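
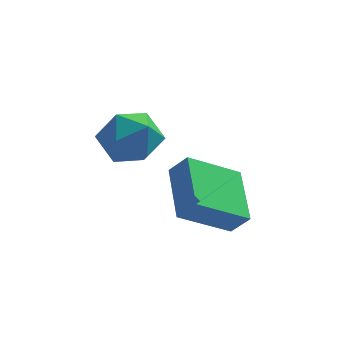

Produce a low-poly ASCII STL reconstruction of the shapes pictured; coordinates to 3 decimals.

solid 
facet normal -0.814 0.228 0.534
outer loop
vertex -0.029 -1.966 2.588
vertex 0.607 -1.809 3.49
vertex 0.395 -0.958 2.803
endloop
endfacet
facet normal -0.899 0.410 -0.151
outer loop
vertex -0.029 -1.966 2.588
vertex 0.395 -0.958 2.803
vertex 0.391 -1.35 1.759
endloop
endfacet
facet normal -0.818 -0.178 -0.547
outer loop
vertex -0.029 -1.966 2.588
vertex 0.391 -1.35 1.759
vertex 0.601 -2.444 1.801
endloop
endfacet
facet normal -0.682 -0.723 -0.107
outer loop
vertex -0.029 -1.966 2.588
vertex 0.601 -2.444 1.801
vertex 0.734 -2.728 2.871
endloop
endfacet
facet normal -0.680 -0.472 0.561
outer loop
vertex -0.029 -1.966 2.588
vertex 0.734 -2.728 2.871
vertex 0.607 -1.809 3.49
endloop
endfacet
facet normal -0.380 0.867 -0.324
outer loop
vertex 0.391 -1.35 1.759
vertex 0.395 -0.958 2.803
vertex 1.286 -0.812 2.149
endloop
endfacet
facet normal -0.241 0.573 0.784
outer loop
vertex 0.395 -0.958 2.803
vertex 0.607 -1.809 3.49
vertex 1.419 -1.096 3.219
endloop
endfacet
facet normal -0.024 -0.561 0.828
outer loop
vertex 0.607 -1.809 3.49
vertex 0.734 -2.728 2.871
vertex 1.629 -2.19 3.261
endloop
endfacet
facet normal -0.027 -0.967 -0.253
outer loop
vertex 0.734 -2.728 2.871
vertex 0.601 -2.444 1.801
vertex 1.625 -2.582 2.217
endloop
endfacet
facet normal -0.248 -0.085 -0.965
outer loop
vertex 0.601 -2.444 1.801
vertex 0.391 -1.35 1.759
vertex 1.413 -1.731 1.53
endloop
endfacet
facet normal 0.682 0.723 0.107
outer loop
vertex 2.049 -1.574 2.432
vertex 1.286 -0.812 2.149
vertex 1.419 -1.096 3.219
endloop
endfacet
facet normal 0.818 0.178 0.547
outer loop
vertex 2.049 -1.574 2.432
vertex 1.419 -1.096 3.219
vertex 1.629 -2.19 3.261
endloop
endfacet
facet normal 0.899 -0.410 0.151
outer loop
vertex 2.049 -1.574 2.432
vertex 1.629 -2.19 3.261
vertex 1.625 -2.582 2.217
endloop
endfacet
facet normal 0.814 -0.228 -0.534
outer loop
vertex 2.049 -1.574 2.432
vertex 1.625 -2.582 2.217
vertex 1.413 -1.731 1.53
endloop
endfacet
facet normal 0.680 0.472 -0.561
outer loop
vertex 2.049 -1.574 2.432
vertex 1.413 -1.731 1.53
vertex 1.286 -0.812 2.149
endloop
endfacet
facet normal 0.027 0.967 0.253
outer loop
vertex 1.419 -1.096 3.219
vertex 1.286 -0.812 2.149
vertex 0.395 -0.958 2.803
endloop
endfacet
facet normal 0.248 0.085 0.965
outer loop
vertex 1.629 -2.19 3.261
vertex 1.419 -1.096 3.219
vertex 0.607 -1.809 3.49
endloop
endfacet
facet normal 0.380 -0.867 0.324
outer loop
vertex 1.625 -2.582 2.217
vertex 1.629 -2.19 3.261
vertex 0.734 -2.728 2.871
endloop
endfacet
facet normal 0.241 -0.573 -0.784
outer loop
vertex 1.413 -1.731 1.53
vertex 1.625 -2.582 2.217
vertex 0.601 -2.444 1.801
endloop
endfacet
facet normal 0.024 0.561 -0.828
outer loop
vertex 1.286 -0.812 2.149
vertex 1.413 -1.731 1.53
vertex 0.391 -1.35 1.759
endloop
endfacet
facet normal -0.745 -0.420 0.518
outer loop
vertex 3.09 -2.525 0.18
vertex 2.602 -0.579 1.058
vertex 2.486 -2.349 -0.546
endloop
endfacet
facet normal 0.223 -0.888 -0.401
outer loop
vertex 4.058 -1.461 -1.638
vertex 3.09 -2.525 0.18
vertex 2.486 -2.349 -0.546
endloop
endfacet
facet normal -0.745 -0.421 0.518
outer loop
vertex 2.486 -2.349 -0.546
vertex 2.602 -0.579 1.058
vertex 1.998 -0.403 0.333
endloop
endfacet
facet normal -0.629 0.184 -0.756
outer loop
vertex 1.998 -0.403 0.333
vertex 4.058 -1.461 -1.638
vertex 2.486 -2.349 -0.546
endloop
endfacet
facet normal 0.629 -0.183 0.756
outer loop
vertex 3.09 -2.525 0.18
vertex 4.174 0.309 -0.034
vertex 2.602 -0.579 1.058
endloop
endfacet
facet normal 0.223 -0.888 -0.401
outer loop
vertex 4.662 -1.637 -0.913
vertex 3.09 -2.525 0.18
vertex 4.058 -1.461 -1.638
endloop
endfacet
facet normal 0.629 -0.184 0.755
outer loop
vertex 4.662 -1.637 -0.913
vertex 4.174 0.309 -0.034
vertex 3.09 -2.525 0.18
endloop
endfacet
facet normal -0.223 0.888 0.401
outer loop
vertex 2.602 -0.579 1.058
vertex 4.174 0.309 -0.034
vertex 1.998 -0.403 0.333
endloop
endfacet
facet normal -0.629 0.183 -0.756
outer loop
vertex 3.57 0.485 -0.76
vertex 4.058 -1.461 -1.638
vertex 1.998 -0.403 0.333
endloop
endfacet
facet normal -0.223 0.889 0.401
outer loop
vertex 1.998 -0.403 0.333
vertex 4.174 0.309 -0.034
vertex 3.57 0.485 -0.76
endloop
endfacet
facet normal 0.745 0.421 -0.518
outer loop
vertex 3.57 0.485 -0.76
vertex 4.662 -1.637 -0.913
vertex 4.058 -1.461 -1.638
endloop
endfacet
facet normal 0.745 0.421 -0.518
outer loop
vertex 4.174 0.309 -0.034
vertex 4.662 -1.637 -0.913
vertex 3.57 0.485 -0.76
endloop
endfacet

endsolid


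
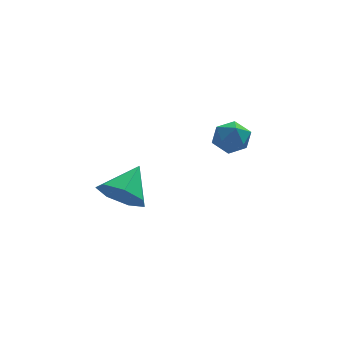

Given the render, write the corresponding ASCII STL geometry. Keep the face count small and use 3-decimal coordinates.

solid 
facet normal -0.497 -0.648 -0.577
outer loop
vertex -3.163 -4.065 1.881
vertex -3.89 -3.379 1.737
vertex -3.055 -3.535 1.192
endloop
endfacet
facet normal 0.992 -0.075 0.098
outer loop
vertex -3.163 -4.065 1.881
vertex -3.055 -3.535 1.192
vertex -3.11 -2.361 2.643
endloop
endfacet
facet normal -0.497 -0.648 -0.577
outer loop
vertex -3.055 -3.535 1.192
vertex -3.89 -3.379 1.737
vertex -3.576 -2.887 0.913
endloop
endfacet
facet normal 0.796 0.485 -0.362
outer loop
vertex -3.055 -3.535 1.192
vertex -3.576 -2.887 0.913
vertex -3.11 -2.361 2.643
endloop
endfacet
facet normal -0.497 -0.648 -0.577
outer loop
vertex -3.576 -2.887 0.913
vertex -3.89 -3.379 1.737
vertex -4.334 -2.61 1.255
endloop
endfacet
facet normal 0.188 0.924 -0.332
outer loop
vertex -3.576 -2.887 0.913
vertex -4.334 -2.61 1.255
vertex -3.11 -2.361 2.643
endloop
endfacet
facet normal -0.497 -0.648 -0.577
outer loop
vertex -4.334 -2.61 1.255
vertex -3.89 -3.379 1.737
vertex -4.758 -2.912 1.96
endloop
endfacet
facet normal -0.374 0.912 0.166
outer loop
vertex -4.334 -2.61 1.255
vertex -4.758 -2.912 1.96
vertex -3.11 -2.361 2.643
endloop
endfacet
facet normal -0.497 -0.649 -0.576
outer loop
vertex -4.758 -2.912 1.96
vertex -3.89 -3.379 1.737
vertex -4.529 -3.565 2.498
endloop
endfacet
facet normal -0.467 0.459 0.756
outer loop
vertex -4.758 -2.912 1.96
vertex -4.529 -3.565 2.498
vertex -3.11 -2.361 2.643
endloop
endfacet
facet normal -0.498 -0.648 -0.576
outer loop
vertex -4.529 -3.565 2.498
vertex -3.89 -3.379 1.737
vertex -3.819 -4.078 2.462
endloop
endfacet
facet normal -0.020 -0.097 0.995
outer loop
vertex -4.529 -3.565 2.498
vertex -3.819 -4.078 2.462
vertex -3.11 -2.361 2.643
endloop
endfacet
facet normal -0.498 -0.648 -0.576
outer loop
vertex -3.819 -4.078 2.462
vertex -3.89 -3.379 1.737
vertex -3.163 -4.065 1.881
endloop
endfacet
facet normal 0.629 -0.334 0.702
outer loop
vertex -3.819 -4.078 2.462
vertex -3.163 -4.065 1.881
vertex -3.11 -2.361 2.643
endloop
endfacet
facet normal -0.873 0.463 0.152
outer loop
vertex -0.074 0.389 2.086
vertex 0.108 0.468 2.893
vertex 0.33 1.063 2.357
endloop
endfacet
facet normal -0.633 0.584 -0.508
outer loop
vertex -0.074 0.389 2.086
vertex 0.33 1.063 2.357
vertex 0.562 0.697 1.648
endloop
endfacet
facet normal -0.551 -0.047 -0.833
outer loop
vertex -0.074 0.389 2.086
vertex 0.562 0.697 1.648
vertex 0.484 -0.125 1.746
endloop
endfacet
facet normal -0.741 -0.558 -0.372
outer loop
vertex -0.074 0.389 2.086
vertex 0.484 -0.125 1.746
vertex 0.204 -0.266 2.515
endloop
endfacet
facet normal -0.940 -0.245 0.236
outer loop
vertex -0.074 0.389 2.086
vertex 0.204 -0.266 2.515
vertex 0.108 0.468 2.893
endloop
endfacet
facet normal 0.010 0.890 -0.456
outer loop
vertex 0.562 0.697 1.648
vertex 0.33 1.063 2.357
vertex 1.136 0.966 2.185
endloop
endfacet
facet normal -0.381 0.693 0.612
outer loop
vertex 0.33 1.063 2.357
vertex 0.108 0.468 2.893
vertex 0.856 0.825 2.954
endloop
endfacet
facet normal -0.489 -0.449 0.748
outer loop
vertex 0.108 0.468 2.893
vertex 0.204 -0.266 2.515
vertex 0.778 0.003 3.052
endloop
endfacet
facet normal -0.166 -0.958 -0.236
outer loop
vertex 0.204 -0.266 2.515
vertex 0.484 -0.125 1.746
vertex 1.01 -0.363 2.343
endloop
endfacet
facet normal 0.142 -0.130 -0.981
outer loop
vertex 0.484 -0.125 1.746
vertex 0.562 0.697 1.648
vertex 1.232 0.232 1.807
endloop
endfacet
facet normal 0.741 0.558 0.372
outer loop
vertex 1.414 0.311 2.614
vertex 1.136 0.966 2.185
vertex 0.856 0.825 2.954
endloop
endfacet
facet normal 0.551 0.047 0.833
outer loop
vertex 1.414 0.311 2.614
vertex 0.856 0.825 2.954
vertex 0.778 0.003 3.052
endloop
endfacet
facet normal 0.633 -0.584 0.508
outer loop
vertex 1.414 0.311 2.614
vertex 0.778 0.003 3.052
vertex 1.01 -0.363 2.343
endloop
endfacet
facet normal 0.873 -0.463 -0.152
outer loop
vertex 1.414 0.311 2.614
vertex 1.01 -0.363 2.343
vertex 1.232 0.232 1.807
endloop
endfacet
facet normal 0.940 0.245 -0.236
outer loop
vertex 1.414 0.311 2.614
vertex 1.232 0.232 1.807
vertex 1.136 0.966 2.185
endloop
endfacet
facet normal 0.166 0.958 0.236
outer loop
vertex 0.856 0.825 2.954
vertex 1.136 0.966 2.185
vertex 0.33 1.063 2.357
endloop
endfacet
facet normal -0.142 0.130 0.981
outer loop
vertex 0.778 0.003 3.052
vertex 0.856 0.825 2.954
vertex 0.108 0.468 2.893
endloop
endfacet
facet normal -0.010 -0.890 0.456
outer loop
vertex 1.01 -0.363 2.343
vertex 0.778 0.003 3.052
vertex 0.204 -0.266 2.515
endloop
endfacet
facet normal 0.381 -0.693 -0.612
outer loop
vertex 1.232 0.232 1.807
vertex 1.01 -0.363 2.343
vertex 0.484 -0.125 1.746
endloop
endfacet
facet normal 0.489 0.449 -0.748
outer loop
vertex 1.136 0.966 2.185
vertex 1.232 0.232 1.807
vertex 0.562 0.697 1.648
endloop
endfacet

endsolid


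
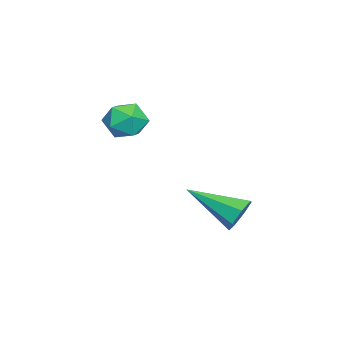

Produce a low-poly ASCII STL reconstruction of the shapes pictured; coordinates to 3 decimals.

solid 
facet normal 0.124 0.902 -0.413
outer loop
vertex 3.326 3.772 -0.354
vertex 2.773 3.626 -0.839
vertex 2.728 3.943 -0.161
endloop
endfacet
facet normal 0.320 0.053 0.946
outer loop
vertex 3.326 3.772 -0.354
vertex 2.728 3.943 -0.161
vertex 2.507 1.714 0.039
endloop
endfacet
facet normal 0.125 0.902 -0.413
outer loop
vertex 2.728 3.943 -0.161
vertex 2.773 3.626 -0.839
vertex 2.164 3.876 -0.478
endloop
endfacet
facet normal -0.497 0.126 0.858
outer loop
vertex 2.728 3.943 -0.161
vertex 2.164 3.876 -0.478
vertex 2.507 1.714 0.039
endloop
endfacet
facet normal 0.125 0.902 -0.414
outer loop
vertex 2.164 3.876 -0.478
vertex 2.773 3.626 -0.839
vertex 2.058 3.62 -1.067
endloop
endfacet
facet normal -0.970 -0.102 0.219
outer loop
vertex 2.164 3.876 -0.478
vertex 2.058 3.62 -1.067
vertex 2.507 1.714 0.039
endloop
endfacet
facet normal 0.125 0.901 -0.415
outer loop
vertex 2.058 3.62 -1.067
vertex 2.773 3.626 -0.839
vertex 2.49 3.368 -1.484
endloop
endfacet
facet normal -0.741 -0.459 -0.490
outer loop
vertex 2.058 3.62 -1.067
vertex 2.49 3.368 -1.484
vertex 2.507 1.714 0.039
endloop
endfacet
facet normal 0.124 0.901 -0.415
outer loop
vertex 2.49 3.368 -1.484
vertex 2.773 3.626 -0.839
vertex 3.135 3.311 -1.415
endloop
endfacet
facet normal 0.019 -0.677 -0.736
outer loop
vertex 2.49 3.368 -1.484
vertex 3.135 3.311 -1.415
vertex 2.507 1.714 0.039
endloop
endfacet
facet normal 0.126 0.902 -0.414
outer loop
vertex 3.135 3.311 -1.415
vertex 2.773 3.626 -0.839
vertex 3.507 3.49 -0.912
endloop
endfacet
facet normal 0.734 -0.592 -0.333
outer loop
vertex 3.135 3.311 -1.415
vertex 3.507 3.49 -0.912
vertex 2.507 1.714 0.039
endloop
endfacet
facet normal 0.126 0.901 -0.415
outer loop
vertex 3.507 3.49 -0.912
vertex 2.773 3.626 -0.839
vertex 3.326 3.772 -0.354
endloop
endfacet
facet normal 0.869 -0.266 0.417
outer loop
vertex 3.507 3.49 -0.912
vertex 3.326 3.772 -0.354
vertex 2.507 1.714 0.039
endloop
endfacet
facet normal 0.153 0.771 0.618
outer loop
vertex 3.137 0.608 3.414
vertex 2.947 0.112 4.08
vertex 3.752 0.17 3.808
endloop
endfacet
facet normal 0.564 0.825 0.036
outer loop
vertex 3.137 0.608 3.414
vertex 3.752 0.17 3.808
vertex 3.739 0.216 2.958
endloop
endfacet
facet normal 0.136 0.833 -0.536
outer loop
vertex 3.137 0.608 3.414
vertex 3.739 0.216 2.958
vertex 2.927 0.186 2.705
endloop
endfacet
facet normal -0.538 0.785 -0.308
outer loop
vertex 3.137 0.608 3.414
vertex 2.927 0.186 2.705
vertex 2.437 0.122 3.399
endloop
endfacet
facet normal -0.527 0.747 0.406
outer loop
vertex 3.137 0.608 3.414
vertex 2.437 0.122 3.399
vertex 2.947 0.112 4.08
endloop
endfacet
facet normal 0.971 0.241 -0.002
outer loop
vertex 3.739 0.216 2.958
vertex 3.752 0.17 3.808
vertex 3.923 -0.522 3.341
endloop
endfacet
facet normal 0.306 0.153 0.940
outer loop
vertex 3.752 0.17 3.808
vertex 2.947 0.112 4.08
vertex 3.433 -0.586 4.035
endloop
endfacet
facet normal -0.795 0.112 0.597
outer loop
vertex 2.947 0.112 4.08
vertex 2.437 0.122 3.399
vertex 2.621 -0.616 3.782
endloop
endfacet
facet normal -0.812 0.175 -0.557
outer loop
vertex 2.437 0.122 3.399
vertex 2.927 0.186 2.705
vertex 2.608 -0.57 2.932
endloop
endfacet
facet normal 0.279 0.254 -0.926
outer loop
vertex 2.927 0.186 2.705
vertex 3.739 0.216 2.958
vertex 3.413 -0.512 2.66
endloop
endfacet
facet normal 0.538 -0.785 0.308
outer loop
vertex 3.223 -1.008 3.326
vertex 3.923 -0.522 3.341
vertex 3.433 -0.586 4.035
endloop
endfacet
facet normal -0.136 -0.833 0.536
outer loop
vertex 3.223 -1.008 3.326
vertex 3.433 -0.586 4.035
vertex 2.621 -0.616 3.782
endloop
endfacet
facet normal -0.564 -0.825 -0.036
outer loop
vertex 3.223 -1.008 3.326
vertex 2.621 -0.616 3.782
vertex 2.608 -0.57 2.932
endloop
endfacet
facet normal -0.153 -0.771 -0.618
outer loop
vertex 3.223 -1.008 3.326
vertex 2.608 -0.57 2.932
vertex 3.413 -0.512 2.66
endloop
endfacet
facet normal 0.527 -0.747 -0.406
outer loop
vertex 3.223 -1.008 3.326
vertex 3.413 -0.512 2.66
vertex 3.923 -0.522 3.341
endloop
endfacet
facet normal 0.812 -0.175 0.557
outer loop
vertex 3.433 -0.586 4.035
vertex 3.923 -0.522 3.341
vertex 3.752 0.17 3.808
endloop
endfacet
facet normal -0.279 -0.254 0.926
outer loop
vertex 2.621 -0.616 3.782
vertex 3.433 -0.586 4.035
vertex 2.947 0.112 4.08
endloop
endfacet
facet normal -0.971 -0.241 0.002
outer loop
vertex 2.608 -0.57 2.932
vertex 2.621 -0.616 3.782
vertex 2.437 0.122 3.399
endloop
endfacet
facet normal -0.306 -0.153 -0.940
outer loop
vertex 3.413 -0.512 2.66
vertex 2.608 -0.57 2.932
vertex 2.927 0.186 2.705
endloop
endfacet
facet normal 0.795 -0.112 -0.597
outer loop
vertex 3.923 -0.522 3.341
vertex 3.413 -0.512 2.66
vertex 3.739 0.216 2.958
endloop
endfacet

endsolid


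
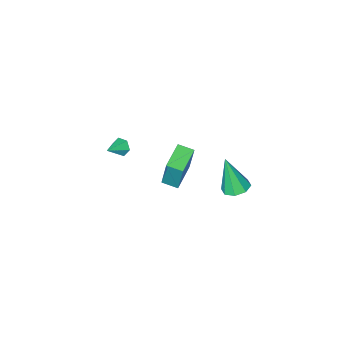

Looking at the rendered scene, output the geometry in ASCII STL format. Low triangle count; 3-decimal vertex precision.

solid 
facet normal -0.873 -0.207 -0.443
outer loop
vertex -1.448 -3.649 -2.699
vertex -1.705 -3.515 -2.255
vertex -1.605 -3.148 -2.624
endloop
endfacet
facet normal 0.692 0.314 -0.650
outer loop
vertex -1.448 -3.649 -2.699
vertex -1.605 -3.148 -2.624
vertex -0.735 -3.285 -1.765
endloop
endfacet
facet normal -0.873 -0.206 -0.441
outer loop
vertex -1.605 -3.148 -2.624
vertex -1.705 -3.515 -2.255
vertex -1.861 -3.014 -2.18
endloop
endfacet
facet normal 0.276 0.952 -0.128
outer loop
vertex -1.605 -3.148 -2.624
vertex -1.861 -3.014 -2.18
vertex -0.735 -3.285 -1.765
endloop
endfacet
facet normal -0.873 -0.206 -0.441
outer loop
vertex -1.861 -3.014 -2.18
vertex -1.705 -3.515 -2.255
vertex -1.961 -3.381 -1.811
endloop
endfacet
facet normal -0.082 0.718 0.692
outer loop
vertex -1.861 -3.014 -2.18
vertex -1.961 -3.381 -1.811
vertex -0.735 -3.285 -1.765
endloop
endfacet
facet normal -0.873 -0.208 -0.441
outer loop
vertex -1.961 -3.381 -1.811
vertex -1.705 -3.515 -2.255
vertex -1.804 -3.882 -1.886
endloop
endfacet
facet normal -0.025 -0.156 0.988
outer loop
vertex -1.961 -3.381 -1.811
vertex -1.804 -3.882 -1.886
vertex -0.735 -3.285 -1.765
endloop
endfacet
facet normal -0.873 -0.208 -0.441
outer loop
vertex -1.804 -3.882 -1.886
vertex -1.705 -3.515 -2.255
vertex -1.548 -4.016 -2.33
endloop
endfacet
facet normal 0.391 -0.794 0.465
outer loop
vertex -1.804 -3.882 -1.886
vertex -1.548 -4.016 -2.33
vertex -0.735 -3.285 -1.765
endloop
endfacet
facet normal -0.873 -0.207 -0.443
outer loop
vertex -1.548 -4.016 -2.33
vertex -1.705 -3.515 -2.255
vertex -1.448 -3.649 -2.699
endloop
endfacet
facet normal 0.749 -0.560 -0.354
outer loop
vertex -1.548 -4.016 -2.33
vertex -1.448 -3.649 -2.699
vertex -0.735 -3.285 -1.765
endloop
endfacet
facet normal -0.126 0.283 -0.951
outer loop
vertex -2.994 2.696 -1.022
vertex -3.513 3.137 -0.822
vertex -2.81 3.192 -0.899
endloop
endfacet
facet normal 0.924 -0.368 0.102
outer loop
vertex -2.994 2.696 -1.022
vertex -2.81 3.192 -0.899
vertex -3.267 2.583 1.042
endloop
endfacet
facet normal -0.126 0.282 -0.951
outer loop
vertex -2.81 3.192 -0.899
vertex -3.513 3.137 -0.822
vertex -3.038 3.656 -0.731
endloop
endfacet
facet normal 0.892 0.325 0.312
outer loop
vertex -2.81 3.192 -0.899
vertex -3.038 3.656 -0.731
vertex -3.267 2.583 1.042
endloop
endfacet
facet normal -0.126 0.282 -0.951
outer loop
vertex -3.038 3.656 -0.731
vertex -3.513 3.137 -0.822
vertex -3.544 3.815 -0.617
endloop
endfacet
facet normal 0.360 0.777 0.517
outer loop
vertex -3.038 3.656 -0.731
vertex -3.544 3.815 -0.617
vertex -3.267 2.583 1.042
endloop
endfacet
facet normal -0.127 0.282 -0.951
outer loop
vertex -3.544 3.815 -0.617
vertex -3.513 3.137 -0.822
vertex -4.033 3.578 -0.622
endloop
endfacet
facet normal -0.356 0.721 0.595
outer loop
vertex -3.544 3.815 -0.617
vertex -4.033 3.578 -0.622
vertex -3.267 2.583 1.042
endloop
endfacet
facet normal -0.126 0.282 -0.951
outer loop
vertex -4.033 3.578 -0.622
vertex -3.513 3.137 -0.822
vertex -4.217 3.081 -0.745
endloop
endfacet
facet normal -0.844 0.189 0.501
outer loop
vertex -4.033 3.578 -0.622
vertex -4.217 3.081 -0.745
vertex -3.267 2.583 1.042
endloop
endfacet
facet normal -0.126 0.282 -0.951
outer loop
vertex -4.217 3.081 -0.745
vertex -3.513 3.137 -0.822
vertex -3.989 2.617 -0.913
endloop
endfacet
facet normal -0.813 -0.505 0.291
outer loop
vertex -4.217 3.081 -0.745
vertex -3.989 2.617 -0.913
vertex -3.267 2.583 1.042
endloop
endfacet
facet normal -0.127 0.283 -0.951
outer loop
vertex -3.989 2.617 -0.913
vertex -3.513 3.137 -0.822
vertex -3.483 2.458 -1.028
endloop
endfacet
facet normal -0.281 -0.956 0.087
outer loop
vertex -3.989 2.617 -0.913
vertex -3.483 2.458 -1.028
vertex -3.267 2.583 1.042
endloop
endfacet
facet normal -0.126 0.283 -0.951
outer loop
vertex -3.483 2.458 -1.028
vertex -3.513 3.137 -0.822
vertex -2.994 2.696 -1.022
endloop
endfacet
facet normal 0.438 -0.899 0.009
outer loop
vertex -3.483 2.458 -1.028
vertex -2.994 2.696 -1.022
vertex -3.267 2.583 1.042
endloop
endfacet
facet normal -0.550 0.812 -0.195
outer loop
vertex -4.107 -0.865 -1.741
vertex -2.864 -0.085 -2.001
vertex -4.184 -1.364 -3.604
endloop
endfacet
facet normal -0.834 -0.523 0.175
outer loop
vertex -3.716 -2.055 -3.439
vertex -4.107 -0.865 -1.741
vertex -4.184 -1.364 -3.604
endloop
endfacet
facet normal -0.550 0.812 -0.195
outer loop
vertex -4.184 -1.364 -3.604
vertex -2.864 -0.085 -2.001
vertex -2.941 -0.584 -3.864
endloop
endfacet
facet normal -0.040 -0.258 -0.965
outer loop
vertex -2.941 -0.584 -3.864
vertex -3.716 -2.055 -3.439
vertex -4.184 -1.364 -3.604
endloop
endfacet
facet normal 0.040 0.258 0.965
outer loop
vertex -4.107 -0.865 -1.741
vertex -2.396 -0.776 -1.836
vertex -2.864 -0.085 -2.001
endloop
endfacet
facet normal -0.834 -0.523 0.175
outer loop
vertex -3.639 -1.556 -1.576
vertex -4.107 -0.865 -1.741
vertex -3.716 -2.055 -3.439
endloop
endfacet
facet normal 0.040 0.258 0.965
outer loop
vertex -3.639 -1.556 -1.576
vertex -2.396 -0.776 -1.836
vertex -4.107 -0.865 -1.741
endloop
endfacet
facet normal 0.834 0.523 -0.175
outer loop
vertex -2.864 -0.085 -2.001
vertex -2.396 -0.776 -1.836
vertex -2.941 -0.584 -3.864
endloop
endfacet
facet normal -0.040 -0.258 -0.965
outer loop
vertex -2.473 -1.275 -3.699
vertex -3.716 -2.055 -3.439
vertex -2.941 -0.584 -3.864
endloop
endfacet
facet normal 0.834 0.523 -0.175
outer loop
vertex -2.941 -0.584 -3.864
vertex -2.396 -0.776 -1.836
vertex -2.473 -1.275 -3.699
endloop
endfacet
facet normal 0.550 -0.812 0.195
outer loop
vertex -2.473 -1.275 -3.699
vertex -3.639 -1.556 -1.576
vertex -3.716 -2.055 -3.439
endloop
endfacet
facet normal 0.550 -0.812 0.195
outer loop
vertex -2.396 -0.776 -1.836
vertex -3.639 -1.556 -1.576
vertex -2.473 -1.275 -3.699
endloop
endfacet

endsolid


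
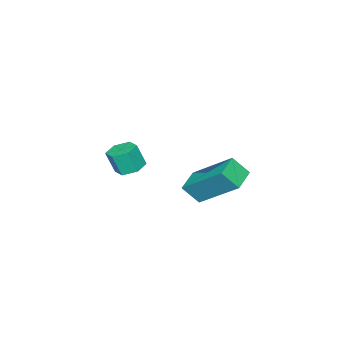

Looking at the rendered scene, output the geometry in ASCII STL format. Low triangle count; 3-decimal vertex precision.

solid 
facet normal -0.170 0.304 -0.938
outer loop
vertex -1.746 -1.993 -2.323
vertex -2.345 -2.068 -2.239
vertex -2.085 -1.531 -2.112
endloop
endfacet
facet normal 0.814 0.580 0.039
outer loop
vertex -1.746 -1.993 -2.323
vertex -2.085 -1.531 -2.112
vertex -1.575 -2.296 -1.386
endloop
endfacet
facet normal 0.814 0.580 0.039
outer loop
vertex -1.575 -2.296 -1.386
vertex -2.085 -1.531 -2.112
vertex -1.914 -1.834 -1.175
endloop
endfacet
facet normal 0.171 -0.303 0.938
outer loop
vertex -1.575 -2.296 -1.386
vertex -1.914 -1.834 -1.175
vertex -2.175 -2.372 -1.301
endloop
endfacet
facet normal -0.170 0.304 -0.937
outer loop
vertex -2.085 -1.531 -2.112
vertex -2.345 -2.068 -2.239
vertex -2.684 -1.607 -2.028
endloop
endfacet
facet normal -0.075 0.945 0.319
outer loop
vertex -2.085 -1.531 -2.112
vertex -2.684 -1.607 -2.028
vertex -1.914 -1.834 -1.175
endloop
endfacet
facet normal -0.075 0.945 0.319
outer loop
vertex -1.914 -1.834 -1.175
vertex -2.684 -1.607 -2.028
vertex -2.514 -1.91 -1.09
endloop
endfacet
facet normal 0.171 -0.303 0.938
outer loop
vertex -1.914 -1.834 -1.175
vertex -2.514 -1.91 -1.09
vertex -2.175 -2.372 -1.301
endloop
endfacet
facet normal -0.171 0.303 -0.937
outer loop
vertex -2.684 -1.607 -2.028
vertex -2.345 -2.068 -2.239
vertex -2.945 -2.144 -2.154
endloop
endfacet
facet normal -0.888 0.366 0.279
outer loop
vertex -2.684 -1.607 -2.028
vertex -2.945 -2.144 -2.154
vertex -2.514 -1.91 -1.09
endloop
endfacet
facet normal -0.888 0.364 0.280
outer loop
vertex -2.514 -1.91 -1.09
vertex -2.945 -2.144 -2.154
vertex -2.774 -2.447 -1.217
endloop
endfacet
facet normal 0.170 -0.304 0.938
outer loop
vertex -2.514 -1.91 -1.09
vertex -2.774 -2.447 -1.217
vertex -2.175 -2.372 -1.301
endloop
endfacet
facet normal -0.171 0.303 -0.938
outer loop
vertex -2.945 -2.144 -2.154
vertex -2.345 -2.068 -2.239
vertex -2.606 -2.606 -2.365
endloop
endfacet
facet normal -0.814 -0.580 -0.039
outer loop
vertex -2.945 -2.144 -2.154
vertex -2.606 -2.606 -2.365
vertex -2.774 -2.447 -1.217
endloop
endfacet
facet normal -0.814 -0.580 -0.039
outer loop
vertex -2.774 -2.447 -1.217
vertex -2.606 -2.606 -2.365
vertex -2.435 -2.909 -1.428
endloop
endfacet
facet normal 0.170 -0.304 0.938
outer loop
vertex -2.774 -2.447 -1.217
vertex -2.435 -2.909 -1.428
vertex -2.175 -2.372 -1.301
endloop
endfacet
facet normal -0.171 0.303 -0.938
outer loop
vertex -2.606 -2.606 -2.365
vertex -2.345 -2.068 -2.239
vertex -2.006 -2.53 -2.45
endloop
endfacet
facet normal 0.074 -0.945 -0.319
outer loop
vertex -2.606 -2.606 -2.365
vertex -2.006 -2.53 -2.45
vertex -2.435 -2.909 -1.428
endloop
endfacet
facet normal 0.075 -0.945 -0.319
outer loop
vertex -2.435 -2.909 -1.428
vertex -2.006 -2.53 -2.45
vertex -1.836 -2.833 -1.512
endloop
endfacet
facet normal 0.170 -0.304 0.937
outer loop
vertex -2.435 -2.909 -1.428
vertex -1.836 -2.833 -1.512
vertex -2.175 -2.372 -1.301
endloop
endfacet
facet normal -0.170 0.304 -0.938
outer loop
vertex -2.006 -2.53 -2.45
vertex -2.345 -2.068 -2.239
vertex -1.746 -1.993 -2.323
endloop
endfacet
facet normal 0.889 -0.364 -0.279
outer loop
vertex -2.006 -2.53 -2.45
vertex -1.746 -1.993 -2.323
vertex -1.836 -2.833 -1.512
endloop
endfacet
facet normal 0.888 -0.366 -0.280
outer loop
vertex -1.836 -2.833 -1.512
vertex -1.746 -1.993 -2.323
vertex -1.575 -2.296 -1.386
endloop
endfacet
facet normal 0.171 -0.303 0.937
outer loop
vertex -1.836 -2.833 -1.512
vertex -1.575 -2.296 -1.386
vertex -2.175 -2.372 -1.301
endloop
endfacet
facet normal -0.949 -0.217 0.227
outer loop
vertex -2.558 2.274 -0.228
vertex -2.846 2.823 -0.908
vertex -2.503 0.62 -1.585
endloop
endfacet
facet normal 0.313 -0.596 0.739
outer loop
vertex -1.554 0.837 -1.812
vertex -2.558 2.274 -0.228
vertex -2.503 0.62 -1.585
endloop
endfacet
facet normal -0.949 -0.218 0.228
outer loop
vertex -2.503 0.62 -1.585
vertex -2.846 2.823 -0.908
vertex -2.792 1.168 -2.265
endloop
endfacet
facet normal 0.025 -0.773 -0.634
outer loop
vertex -2.792 1.168 -2.265
vertex -1.554 0.837 -1.812
vertex -2.503 0.62 -1.585
endloop
endfacet
facet normal -0.025 0.773 0.634
outer loop
vertex -2.558 2.274 -0.228
vertex -1.897 3.04 -1.135
vertex -2.846 2.823 -0.908
endloop
endfacet
facet normal 0.313 -0.596 0.739
outer loop
vertex -1.608 2.492 -0.455
vertex -2.558 2.274 -0.228
vertex -1.554 0.837 -1.812
endloop
endfacet
facet normal -0.026 0.773 0.634
outer loop
vertex -1.608 2.492 -0.455
vertex -1.897 3.04 -1.135
vertex -2.558 2.274 -0.228
endloop
endfacet
facet normal -0.313 0.596 -0.739
outer loop
vertex -2.846 2.823 -0.908
vertex -1.897 3.04 -1.135
vertex -2.792 1.168 -2.265
endloop
endfacet
facet normal 0.026 -0.772 -0.635
outer loop
vertex -1.842 1.386 -2.492
vertex -1.554 0.837 -1.812
vertex -2.792 1.168 -2.265
endloop
endfacet
facet normal -0.313 0.596 -0.739
outer loop
vertex -2.792 1.168 -2.265
vertex -1.897 3.04 -1.135
vertex -1.842 1.386 -2.492
endloop
endfacet
facet normal 0.949 0.217 -0.227
outer loop
vertex -1.842 1.386 -2.492
vertex -1.608 2.492 -0.455
vertex -1.554 0.837 -1.812
endloop
endfacet
facet normal 0.949 0.218 -0.227
outer loop
vertex -1.897 3.04 -1.135
vertex -1.608 2.492 -0.455
vertex -1.842 1.386 -2.492
endloop
endfacet

endsolid


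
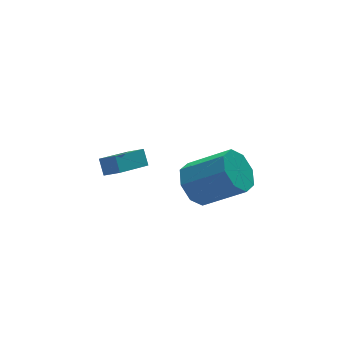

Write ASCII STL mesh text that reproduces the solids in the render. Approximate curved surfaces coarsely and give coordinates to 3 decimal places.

solid 
facet normal -0.612 0.543 -0.576
outer loop
vertex 1.547 -3.469 -1.032
vertex 1.066 -3.147 -0.217
vertex 1.85 -2.826 -0.748
endloop
endfacet
facet normal 0.685 -0.001 -0.729
outer loop
vertex 1.547 -3.469 -1.032
vertex 1.85 -2.826 -0.748
vertex 2.796 -4.575 0.142
endloop
endfacet
facet normal 0.685 -0.000 -0.728
outer loop
vertex 2.796 -4.575 0.142
vertex 1.85 -2.826 -0.748
vertex 3.098 -3.932 0.426
endloop
endfacet
facet normal 0.612 -0.542 0.576
outer loop
vertex 2.796 -4.575 0.142
vertex 3.098 -3.932 0.426
vertex 2.314 -4.253 0.957
endloop
endfacet
facet normal -0.612 0.542 -0.576
outer loop
vertex 1.85 -2.826 -0.748
vertex 1.066 -3.147 -0.217
vertex 1.693 -2.371 -0.153
endloop
endfacet
facet normal 0.764 0.594 -0.253
outer loop
vertex 1.85 -2.826 -0.748
vertex 1.693 -2.371 -0.153
vertex 3.098 -3.932 0.426
endloop
endfacet
facet normal 0.764 0.593 -0.254
outer loop
vertex 3.098 -3.932 0.426
vertex 1.693 -2.371 -0.153
vertex 2.942 -3.477 1.021
endloop
endfacet
facet normal 0.612 -0.543 0.575
outer loop
vertex 3.098 -3.932 0.426
vertex 2.942 -3.477 1.021
vertex 2.314 -4.253 0.957
endloop
endfacet
facet normal -0.612 0.542 -0.575
outer loop
vertex 1.693 -2.371 -0.153
vertex 1.066 -3.147 -0.217
vertex 1.169 -2.371 0.405
endloop
endfacet
facet normal 0.395 0.840 0.371
outer loop
vertex 1.693 -2.371 -0.153
vertex 1.169 -2.371 0.405
vertex 2.942 -3.477 1.021
endloop
endfacet
facet normal 0.395 0.840 0.372
outer loop
vertex 2.942 -3.477 1.021
vertex 1.169 -2.371 0.405
vertex 2.417 -3.477 1.579
endloop
endfacet
facet normal 0.612 -0.543 0.576
outer loop
vertex 2.942 -3.477 1.021
vertex 2.417 -3.477 1.579
vertex 2.314 -4.253 0.957
endloop
endfacet
facet normal -0.611 0.543 -0.576
outer loop
vertex 1.169 -2.371 0.405
vertex 1.066 -3.147 -0.217
vertex 0.584 -2.825 0.598
endloop
endfacet
facet normal -0.205 0.594 0.778
outer loop
vertex 1.169 -2.371 0.405
vertex 0.584 -2.825 0.598
vertex 2.417 -3.477 1.579
endloop
endfacet
facet normal -0.205 0.594 0.778
outer loop
vertex 2.417 -3.477 1.579
vertex 0.584 -2.825 0.598
vertex 1.833 -3.931 1.772
endloop
endfacet
facet normal 0.612 -0.543 0.576
outer loop
vertex 2.417 -3.477 1.579
vertex 1.833 -3.931 1.772
vertex 2.314 -4.253 0.957
endloop
endfacet
facet normal -0.612 0.542 -0.576
outer loop
vertex 0.584 -2.825 0.598
vertex 1.066 -3.147 -0.217
vertex 0.282 -3.468 0.314
endloop
endfacet
facet normal -0.685 -0.000 0.729
outer loop
vertex 0.584 -2.825 0.598
vertex 0.282 -3.468 0.314
vertex 1.833 -3.931 1.772
endloop
endfacet
facet normal -0.685 0.001 0.729
outer loop
vertex 1.833 -3.931 1.772
vertex 0.282 -3.468 0.314
vertex 1.53 -4.574 1.488
endloop
endfacet
facet normal 0.612 -0.543 0.576
outer loop
vertex 1.833 -3.931 1.772
vertex 1.53 -4.574 1.488
vertex 2.314 -4.253 0.957
endloop
endfacet
facet normal -0.612 0.543 -0.575
outer loop
vertex 0.282 -3.468 0.314
vertex 1.066 -3.147 -0.217
vertex 0.438 -3.923 -0.281
endloop
endfacet
facet normal -0.764 -0.593 0.253
outer loop
vertex 0.282 -3.468 0.314
vertex 0.438 -3.923 -0.281
vertex 1.53 -4.574 1.488
endloop
endfacet
facet normal -0.764 -0.594 0.253
outer loop
vertex 1.53 -4.574 1.488
vertex 0.438 -3.923 -0.281
vertex 1.687 -5.029 0.893
endloop
endfacet
facet normal 0.612 -0.542 0.576
outer loop
vertex 1.53 -4.574 1.488
vertex 1.687 -5.029 0.893
vertex 2.314 -4.253 0.957
endloop
endfacet
facet normal -0.612 0.543 -0.576
outer loop
vertex 0.438 -3.923 -0.281
vertex 1.066 -3.147 -0.217
vertex 0.963 -3.923 -0.839
endloop
endfacet
facet normal -0.395 -0.840 -0.372
outer loop
vertex 0.438 -3.923 -0.281
vertex 0.963 -3.923 -0.839
vertex 1.687 -5.029 0.893
endloop
endfacet
facet normal -0.395 -0.840 -0.371
outer loop
vertex 1.687 -5.029 0.893
vertex 0.963 -3.923 -0.839
vertex 2.211 -5.029 0.335
endloop
endfacet
facet normal 0.612 -0.542 0.575
outer loop
vertex 1.687 -5.029 0.893
vertex 2.211 -5.029 0.335
vertex 2.314 -4.253 0.957
endloop
endfacet
facet normal -0.612 0.543 -0.576
outer loop
vertex 0.963 -3.923 -0.839
vertex 1.066 -3.147 -0.217
vertex 1.547 -3.469 -1.032
endloop
endfacet
facet normal 0.205 -0.594 -0.778
outer loop
vertex 0.963 -3.923 -0.839
vertex 1.547 -3.469 -1.032
vertex 2.211 -5.029 0.335
endloop
endfacet
facet normal 0.205 -0.594 -0.778
outer loop
vertex 2.211 -5.029 0.335
vertex 1.547 -3.469 -1.032
vertex 2.796 -4.575 0.142
endloop
endfacet
facet normal 0.611 -0.543 0.576
outer loop
vertex 2.211 -5.029 0.335
vertex 2.796 -4.575 0.142
vertex 2.314 -4.253 0.957
endloop
endfacet
facet normal -0.546 0.669 -0.504
outer loop
vertex -1.126 0.642 -0.683
vertex 0.485 1.383 -1.445
vertex -1.182 0.133 -1.298
endloop
endfacet
facet normal -0.835 -0.384 0.394
outer loop
vertex -0.745 -0.403 -0.895
vertex -1.126 0.642 -0.683
vertex -1.182 0.133 -1.298
endloop
endfacet
facet normal -0.546 0.669 -0.503
outer loop
vertex -1.182 0.133 -1.298
vertex 0.485 1.383 -1.445
vertex 0.428 0.874 -2.06
endloop
endfacet
facet normal -0.071 -0.636 -0.769
outer loop
vertex 0.428 0.874 -2.06
vertex -0.745 -0.403 -0.895
vertex -1.182 0.133 -1.298
endloop
endfacet
facet normal 0.071 0.636 0.769
outer loop
vertex -1.126 0.642 -0.683
vertex 0.922 0.847 -1.042
vertex 0.485 1.383 -1.445
endloop
endfacet
facet normal -0.834 -0.384 0.395
outer loop
vertex -0.688 0.106 -0.28
vertex -1.126 0.642 -0.683
vertex -0.745 -0.403 -0.895
endloop
endfacet
facet normal 0.071 0.636 0.769
outer loop
vertex -0.688 0.106 -0.28
vertex 0.922 0.847 -1.042
vertex -1.126 0.642 -0.683
endloop
endfacet
facet normal 0.835 0.384 -0.395
outer loop
vertex 0.485 1.383 -1.445
vertex 0.922 0.847 -1.042
vertex 0.428 0.874 -2.06
endloop
endfacet
facet normal -0.071 -0.636 -0.769
outer loop
vertex 0.866 0.338 -1.657
vertex -0.745 -0.403 -0.895
vertex 0.428 0.874 -2.06
endloop
endfacet
facet normal 0.834 0.385 -0.395
outer loop
vertex 0.428 0.874 -2.06
vertex 0.922 0.847 -1.042
vertex 0.866 0.338 -1.657
endloop
endfacet
facet normal 0.546 -0.670 0.504
outer loop
vertex 0.866 0.338 -1.657
vertex -0.688 0.106 -0.28
vertex -0.745 -0.403 -0.895
endloop
endfacet
facet normal 0.546 -0.669 0.504
outer loop
vertex 0.922 0.847 -1.042
vertex -0.688 0.106 -0.28
vertex 0.866 0.338 -1.657
endloop
endfacet

endsolid


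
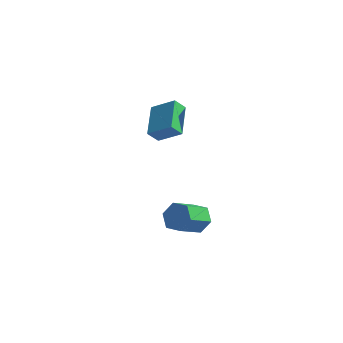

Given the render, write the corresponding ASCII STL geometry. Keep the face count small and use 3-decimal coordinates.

solid 
facet normal -0.086 0.927 -0.364
outer loop
vertex 4.046 0.859 -2.708
vertex 3.663 0.523 -3.474
vertex 3.133 0.755 -2.758
endloop
endfacet
facet normal -0.092 0.357 0.930
outer loop
vertex 4.046 0.859 -2.708
vertex 3.133 0.755 -2.758
vertex 4.18 -0.588 -2.14
endloop
endfacet
facet normal -0.092 0.356 0.930
outer loop
vertex 4.18 -0.588 -2.14
vertex 3.133 0.755 -2.758
vertex 3.267 -0.692 -2.191
endloop
endfacet
facet normal 0.085 -0.928 0.363
outer loop
vertex 4.18 -0.588 -2.14
vertex 3.267 -0.692 -2.191
vertex 3.797 -0.923 -2.906
endloop
endfacet
facet normal -0.086 0.927 -0.364
outer loop
vertex 3.133 0.755 -2.758
vertex 3.663 0.523 -3.474
vertex 2.75 0.419 -3.524
endloop
endfacet
facet normal -0.905 0.080 0.418
outer loop
vertex 3.133 0.755 -2.758
vertex 2.75 0.419 -3.524
vertex 3.267 -0.692 -2.191
endloop
endfacet
facet normal -0.905 0.080 0.418
outer loop
vertex 3.267 -0.692 -2.191
vertex 2.75 0.419 -3.524
vertex 2.884 -1.028 -2.957
endloop
endfacet
facet normal 0.086 -0.928 0.364
outer loop
vertex 3.267 -0.692 -2.191
vertex 2.884 -1.028 -2.957
vertex 3.797 -0.923 -2.906
endloop
endfacet
facet normal -0.086 0.928 -0.363
outer loop
vertex 2.75 0.419 -3.524
vertex 3.663 0.523 -3.474
vertex 3.28 0.188 -4.24
endloop
endfacet
facet normal -0.813 -0.276 -0.513
outer loop
vertex 2.75 0.419 -3.524
vertex 3.28 0.188 -4.24
vertex 2.884 -1.028 -2.957
endloop
endfacet
facet normal -0.813 -0.277 -0.513
outer loop
vertex 2.884 -1.028 -2.957
vertex 3.28 0.188 -4.24
vertex 3.414 -1.259 -3.672
endloop
endfacet
facet normal 0.086 -0.928 0.364
outer loop
vertex 2.884 -1.028 -2.957
vertex 3.414 -1.259 -3.672
vertex 3.797 -0.923 -2.906
endloop
endfacet
facet normal -0.085 0.928 -0.363
outer loop
vertex 3.28 0.188 -4.24
vertex 3.663 0.523 -3.474
vertex 4.193 0.292 -4.189
endloop
endfacet
facet normal 0.093 -0.356 -0.930
outer loop
vertex 3.28 0.188 -4.24
vertex 4.193 0.292 -4.189
vertex 3.414 -1.259 -3.672
endloop
endfacet
facet normal 0.091 -0.356 -0.930
outer loop
vertex 3.414 -1.259 -3.672
vertex 4.193 0.292 -4.189
vertex 4.327 -1.155 -3.622
endloop
endfacet
facet normal 0.086 -0.927 0.364
outer loop
vertex 3.414 -1.259 -3.672
vertex 4.327 -1.155 -3.622
vertex 3.797 -0.923 -2.906
endloop
endfacet
facet normal -0.086 0.928 -0.364
outer loop
vertex 4.193 0.292 -4.189
vertex 3.663 0.523 -3.474
vertex 4.576 0.628 -3.423
endloop
endfacet
facet normal 0.905 -0.080 -0.418
outer loop
vertex 4.193 0.292 -4.189
vertex 4.576 0.628 -3.423
vertex 4.327 -1.155 -3.622
endloop
endfacet
facet normal 0.905 -0.080 -0.418
outer loop
vertex 4.327 -1.155 -3.622
vertex 4.576 0.628 -3.423
vertex 4.71 -0.819 -2.856
endloop
endfacet
facet normal 0.086 -0.927 0.364
outer loop
vertex 4.327 -1.155 -3.622
vertex 4.71 -0.819 -2.856
vertex 3.797 -0.923 -2.906
endloop
endfacet
facet normal -0.086 0.928 -0.364
outer loop
vertex 4.576 0.628 -3.423
vertex 3.663 0.523 -3.474
vertex 4.046 0.859 -2.708
endloop
endfacet
facet normal 0.813 0.276 0.513
outer loop
vertex 4.576 0.628 -3.423
vertex 4.046 0.859 -2.708
vertex 4.71 -0.819 -2.856
endloop
endfacet
facet normal 0.813 0.276 0.513
outer loop
vertex 4.71 -0.819 -2.856
vertex 4.046 0.859 -2.708
vertex 4.18 -0.588 -2.14
endloop
endfacet
facet normal 0.086 -0.928 0.363
outer loop
vertex 4.71 -0.819 -2.856
vertex 4.18 -0.588 -2.14
vertex 3.797 -0.923 -2.906
endloop
endfacet
facet normal -0.828 -0.335 -0.450
outer loop
vertex 0.564 0.225 3.299
vertex 0.627 0.87 2.704
vertex 1.716 -1.001 2.093
endloop
endfacet
facet normal -0.073 -0.733 0.676
outer loop
vertex 2.933 -0.51 2.756
vertex 0.564 0.225 3.299
vertex 1.716 -1.001 2.093
endloop
endfacet
facet normal -0.827 -0.334 -0.451
outer loop
vertex 1.716 -1.001 2.093
vertex 0.627 0.87 2.704
vertex 1.78 -0.356 1.498
endloop
endfacet
facet normal 0.556 -0.593 -0.582
outer loop
vertex 1.78 -0.356 1.498
vertex 2.933 -0.51 2.756
vertex 1.716 -1.001 2.093
endloop
endfacet
facet normal -0.556 0.592 0.583
outer loop
vertex 0.564 0.225 3.299
vertex 1.844 1.361 3.367
vertex 0.627 0.87 2.704
endloop
endfacet
facet normal -0.073 -0.733 0.676
outer loop
vertex 1.78 0.716 3.962
vertex 0.564 0.225 3.299
vertex 2.933 -0.51 2.756
endloop
endfacet
facet normal -0.557 0.592 0.582
outer loop
vertex 1.78 0.716 3.962
vertex 1.844 1.361 3.367
vertex 0.564 0.225 3.299
endloop
endfacet
facet normal 0.072 0.733 -0.676
outer loop
vertex 0.627 0.87 2.704
vertex 1.844 1.361 3.367
vertex 1.78 -0.356 1.498
endloop
endfacet
facet normal 0.557 -0.592 -0.583
outer loop
vertex 2.996 0.135 2.161
vertex 2.933 -0.51 2.756
vertex 1.78 -0.356 1.498
endloop
endfacet
facet normal 0.073 0.733 -0.676
outer loop
vertex 1.78 -0.356 1.498
vertex 1.844 1.361 3.367
vertex 2.996 0.135 2.161
endloop
endfacet
facet normal 0.827 0.335 0.451
outer loop
vertex 2.996 0.135 2.161
vertex 1.78 0.716 3.962
vertex 2.933 -0.51 2.756
endloop
endfacet
facet normal 0.828 0.334 0.451
outer loop
vertex 1.844 1.361 3.367
vertex 1.78 0.716 3.962
vertex 2.996 0.135 2.161
endloop
endfacet

endsolid


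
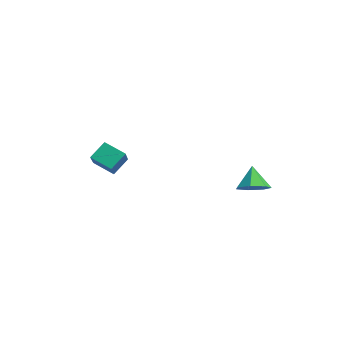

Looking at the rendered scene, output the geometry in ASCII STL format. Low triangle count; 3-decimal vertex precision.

solid 
facet normal 0.500 -0.229 -0.835
outer loop
vertex 0.405 2.99 -0.232
vertex -0.115 3.435 -0.666
vertex 0.577 3.667 -0.315
endloop
endfacet
facet normal 0.468 -0.011 0.884
outer loop
vertex 0.405 2.99 -0.232
vertex 0.577 3.667 -0.315
vertex -0.745 3.725 0.386
endloop
endfacet
facet normal 0.500 -0.230 -0.835
outer loop
vertex 0.577 3.667 -0.315
vertex -0.115 3.435 -0.666
vertex 0.229 4.169 -0.662
endloop
endfacet
facet normal 0.364 0.687 0.629
outer loop
vertex 0.577 3.667 -0.315
vertex 0.229 4.169 -0.662
vertex -0.745 3.725 0.386
endloop
endfacet
facet normal 0.500 -0.230 -0.835
outer loop
vertex 0.229 4.169 -0.662
vertex -0.115 3.435 -0.666
vertex -0.379 4.118 -1.012
endloop
endfacet
facet normal -0.204 0.955 0.215
outer loop
vertex 0.229 4.169 -0.662
vertex -0.379 4.118 -1.012
vertex -0.745 3.725 0.386
endloop
endfacet
facet normal 0.499 -0.230 -0.835
outer loop
vertex -0.379 4.118 -1.012
vertex -0.115 3.435 -0.666
vertex -0.788 3.554 -1.101
endloop
endfacet
facet normal -0.805 0.591 -0.045
outer loop
vertex -0.379 4.118 -1.012
vertex -0.788 3.554 -1.101
vertex -0.745 3.725 0.386
endloop
endfacet
facet normal 0.499 -0.229 -0.835
outer loop
vertex -0.788 3.554 -1.101
vertex -0.115 3.435 -0.666
vertex -0.69 2.9 -0.863
endloop
endfacet
facet normal -0.990 -0.132 0.044
outer loop
vertex -0.788 3.554 -1.101
vertex -0.69 2.9 -0.863
vertex -0.745 3.725 0.386
endloop
endfacet
facet normal 0.500 -0.230 -0.835
outer loop
vertex -0.69 2.9 -0.863
vertex -0.115 3.435 -0.666
vertex -0.159 2.649 -0.476
endloop
endfacet
facet normal -0.618 -0.668 0.414
outer loop
vertex -0.69 2.9 -0.863
vertex -0.159 2.649 -0.476
vertex -0.745 3.725 0.386
endloop
endfacet
facet normal 0.500 -0.230 -0.835
outer loop
vertex -0.159 2.649 -0.476
vertex -0.115 3.435 -0.666
vertex 0.405 2.99 -0.232
endloop
endfacet
facet normal 0.031 -0.615 0.788
outer loop
vertex -0.159 2.649 -0.476
vertex 0.405 2.99 -0.232
vertex -0.745 3.725 0.386
endloop
endfacet
facet normal -0.722 0.403 -0.563
outer loop
vertex -4.034 -2.49 0.537
vertex -4.171 -1.735 1.253
vertex -3.266 -1.851 0.01
endloop
endfacet
facet normal 0.130 -0.719 -0.682
outer loop
vertex -1.989 -2.565 1.007
vertex -4.034 -2.49 0.537
vertex -3.266 -1.851 0.01
endloop
endfacet
facet normal -0.721 0.404 -0.563
outer loop
vertex -3.266 -1.851 0.01
vertex -4.171 -1.735 1.253
vertex -3.402 -1.096 0.726
endloop
endfacet
facet normal 0.680 0.565 -0.467
outer loop
vertex -3.402 -1.096 0.726
vertex -1.989 -2.565 1.007
vertex -3.266 -1.851 0.01
endloop
endfacet
facet normal -0.680 -0.566 0.466
outer loop
vertex -4.034 -2.49 0.537
vertex -2.894 -2.449 2.25
vertex -4.171 -1.735 1.253
endloop
endfacet
facet normal 0.130 -0.719 -0.682
outer loop
vertex -2.758 -3.204 1.534
vertex -4.034 -2.49 0.537
vertex -1.989 -2.565 1.007
endloop
endfacet
facet normal -0.681 -0.565 0.466
outer loop
vertex -2.758 -3.204 1.534
vertex -2.894 -2.449 2.25
vertex -4.034 -2.49 0.537
endloop
endfacet
facet normal -0.130 0.719 0.682
outer loop
vertex -4.171 -1.735 1.253
vertex -2.894 -2.449 2.25
vertex -3.402 -1.096 0.726
endloop
endfacet
facet normal 0.681 0.565 -0.466
outer loop
vertex -2.126 -1.81 1.723
vertex -1.989 -2.565 1.007
vertex -3.402 -1.096 0.726
endloop
endfacet
facet normal -0.130 0.719 0.682
outer loop
vertex -3.402 -1.096 0.726
vertex -2.894 -2.449 2.25
vertex -2.126 -1.81 1.723
endloop
endfacet
facet normal 0.721 -0.403 0.563
outer loop
vertex -2.126 -1.81 1.723
vertex -2.758 -3.204 1.534
vertex -1.989 -2.565 1.007
endloop
endfacet
facet normal 0.722 -0.403 0.563
outer loop
vertex -2.894 -2.449 2.25
vertex -2.758 -3.204 1.534
vertex -2.126 -1.81 1.723
endloop
endfacet

endsolid


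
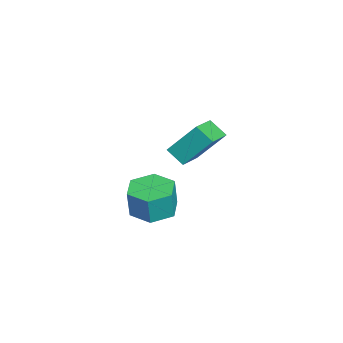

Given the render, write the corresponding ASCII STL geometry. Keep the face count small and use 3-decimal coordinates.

solid 
facet normal -0.142 0.063 -0.988
outer loop
vertex -2.64 -2.057 -1.999
vertex -3.195 -2.888 -1.972
vertex -3.627 -1.994 -1.853
endloop
endfacet
facet normal 0.071 0.996 0.053
outer loop
vertex -2.64 -2.057 -1.999
vertex -3.627 -1.994 -1.853
vertex -2.45 -2.141 -0.675
endloop
endfacet
facet normal 0.071 0.996 0.053
outer loop
vertex -2.45 -2.141 -0.675
vertex -3.627 -1.994 -1.853
vertex -3.437 -2.078 -0.53
endloop
endfacet
facet normal 0.141 -0.062 0.988
outer loop
vertex -2.45 -2.141 -0.675
vertex -3.437 -2.078 -0.53
vertex -3.005 -2.972 -0.648
endloop
endfacet
facet normal -0.142 0.063 -0.988
outer loop
vertex -3.627 -1.994 -1.853
vertex -3.195 -2.888 -1.972
vertex -4.182 -2.826 -1.826
endloop
endfacet
facet normal -0.820 0.552 0.153
outer loop
vertex -3.627 -1.994 -1.853
vertex -4.182 -2.826 -1.826
vertex -3.437 -2.078 -0.53
endloop
endfacet
facet normal -0.819 0.553 0.152
outer loop
vertex -3.437 -2.078 -0.53
vertex -4.182 -2.826 -1.826
vertex -3.993 -2.909 -0.503
endloop
endfacet
facet normal 0.141 -0.062 0.988
outer loop
vertex -3.437 -2.078 -0.53
vertex -3.993 -2.909 -0.503
vertex -3.005 -2.972 -0.648
endloop
endfacet
facet normal -0.142 0.063 -0.988
outer loop
vertex -4.182 -2.826 -1.826
vertex -3.195 -2.888 -1.972
vertex -3.75 -3.719 -1.945
endloop
endfacet
facet normal -0.890 -0.444 0.099
outer loop
vertex -4.182 -2.826 -1.826
vertex -3.75 -3.719 -1.945
vertex -3.993 -2.909 -0.503
endloop
endfacet
facet normal -0.890 -0.444 0.100
outer loop
vertex -3.993 -2.909 -0.503
vertex -3.75 -3.719 -1.945
vertex -3.56 -3.803 -0.621
endloop
endfacet
facet normal 0.141 -0.062 0.988
outer loop
vertex -3.993 -2.909 -0.503
vertex -3.56 -3.803 -0.621
vertex -3.005 -2.972 -0.648
endloop
endfacet
facet normal -0.141 0.062 -0.988
outer loop
vertex -3.75 -3.719 -1.945
vertex -3.195 -2.888 -1.972
vertex -2.763 -3.782 -2.09
endloop
endfacet
facet normal -0.071 -0.996 -0.053
outer loop
vertex -3.75 -3.719 -1.945
vertex -2.763 -3.782 -2.09
vertex -3.56 -3.803 -0.621
endloop
endfacet
facet normal -0.071 -0.996 -0.053
outer loop
vertex -3.56 -3.803 -0.621
vertex -2.763 -3.782 -2.09
vertex -2.573 -3.866 -0.767
endloop
endfacet
facet normal 0.142 -0.063 0.988
outer loop
vertex -3.56 -3.803 -0.621
vertex -2.573 -3.866 -0.767
vertex -3.005 -2.972 -0.648
endloop
endfacet
facet normal -0.141 0.062 -0.988
outer loop
vertex -2.763 -3.782 -2.09
vertex -3.195 -2.888 -1.972
vertex -2.207 -2.951 -2.117
endloop
endfacet
facet normal 0.819 -0.553 -0.153
outer loop
vertex -2.763 -3.782 -2.09
vertex -2.207 -2.951 -2.117
vertex -2.573 -3.866 -0.767
endloop
endfacet
facet normal 0.820 -0.552 -0.152
outer loop
vertex -2.573 -3.866 -0.767
vertex -2.207 -2.951 -2.117
vertex -2.018 -3.034 -0.794
endloop
endfacet
facet normal 0.142 -0.063 0.988
outer loop
vertex -2.573 -3.866 -0.767
vertex -2.018 -3.034 -0.794
vertex -3.005 -2.972 -0.648
endloop
endfacet
facet normal -0.141 0.062 -0.988
outer loop
vertex -2.207 -2.951 -2.117
vertex -3.195 -2.888 -1.972
vertex -2.64 -2.057 -1.999
endloop
endfacet
facet normal 0.890 0.444 -0.099
outer loop
vertex -2.207 -2.951 -2.117
vertex -2.64 -2.057 -1.999
vertex -2.018 -3.034 -0.794
endloop
endfacet
facet normal 0.890 0.444 -0.100
outer loop
vertex -2.018 -3.034 -0.794
vertex -2.64 -2.057 -1.999
vertex -2.45 -2.141 -0.675
endloop
endfacet
facet normal 0.142 -0.063 0.988
outer loop
vertex -2.018 -3.034 -0.794
vertex -2.45 -2.141 -0.675
vertex -3.005 -2.972 -0.648
endloop
endfacet
facet normal -0.893 0.368 -0.259
outer loop
vertex -1.913 -0.684 3.885
vertex -1.505 -0.066 3.357
vertex -1.978 -1.763 2.573
endloop
endfacet
facet normal -0.448 -0.680 0.581
outer loop
vertex -0.835 -2.234 2.903
vertex -1.913 -0.684 3.885
vertex -1.978 -1.763 2.573
endloop
endfacet
facet normal -0.894 0.368 -0.257
outer loop
vertex -1.978 -1.763 2.573
vertex -1.505 -0.066 3.357
vertex -1.571 -1.144 2.044
endloop
endfacet
facet normal -0.039 -0.634 -0.772
outer loop
vertex -1.571 -1.144 2.044
vertex -0.835 -2.234 2.903
vertex -1.978 -1.763 2.573
endloop
endfacet
facet normal 0.038 0.634 0.772
outer loop
vertex -1.913 -0.684 3.885
vertex -0.362 -0.537 3.687
vertex -1.505 -0.066 3.357
endloop
endfacet
facet normal -0.448 -0.680 0.581
outer loop
vertex -0.769 -1.156 4.216
vertex -1.913 -0.684 3.885
vertex -0.835 -2.234 2.903
endloop
endfacet
facet normal 0.038 0.634 0.772
outer loop
vertex -0.769 -1.156 4.216
vertex -0.362 -0.537 3.687
vertex -1.913 -0.684 3.885
endloop
endfacet
facet normal 0.448 0.680 -0.581
outer loop
vertex -1.505 -0.066 3.357
vertex -0.362 -0.537 3.687
vertex -1.571 -1.144 2.044
endloop
endfacet
facet normal -0.038 -0.634 -0.772
outer loop
vertex -0.427 -1.616 2.375
vertex -0.835 -2.234 2.903
vertex -1.571 -1.144 2.044
endloop
endfacet
facet normal 0.448 0.679 -0.581
outer loop
vertex -1.571 -1.144 2.044
vertex -0.362 -0.537 3.687
vertex -0.427 -1.616 2.375
endloop
endfacet
facet normal 0.893 -0.369 0.258
outer loop
vertex -0.427 -1.616 2.375
vertex -0.769 -1.156 4.216
vertex -0.835 -2.234 2.903
endloop
endfacet
facet normal 0.894 -0.367 0.258
outer loop
vertex -0.362 -0.537 3.687
vertex -0.769 -1.156 4.216
vertex -0.427 -1.616 2.375
endloop
endfacet

endsolid


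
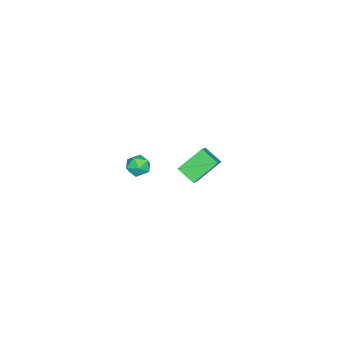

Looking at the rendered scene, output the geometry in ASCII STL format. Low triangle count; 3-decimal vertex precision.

solid 
facet normal -0.793 -0.115 -0.598
outer loop
vertex -3.559 -3.437 -3.949
vertex -4.567 -2.446 -2.802
vertex -3.25 -2.424 -4.553
endloop
endfacet
facet normal 0.553 -0.545 -0.630
outer loop
vertex -2.353 -2.294 -3.878
vertex -3.559 -3.437 -3.949
vertex -3.25 -2.424 -4.553
endloop
endfacet
facet normal -0.793 -0.115 -0.598
outer loop
vertex -3.25 -2.424 -4.553
vertex -4.567 -2.446 -2.802
vertex -4.258 -1.433 -3.407
endloop
endfacet
facet normal 0.253 0.831 -0.496
outer loop
vertex -4.258 -1.433 -3.407
vertex -2.353 -2.294 -3.878
vertex -3.25 -2.424 -4.553
endloop
endfacet
facet normal -0.253 -0.831 0.496
outer loop
vertex -3.559 -3.437 -3.949
vertex -3.67 -2.316 -2.127
vertex -4.567 -2.446 -2.802
endloop
endfacet
facet normal 0.554 -0.545 -0.630
outer loop
vertex -2.662 -3.307 -3.273
vertex -3.559 -3.437 -3.949
vertex -2.353 -2.294 -3.878
endloop
endfacet
facet normal -0.253 -0.831 0.496
outer loop
vertex -2.662 -3.307 -3.273
vertex -3.67 -2.316 -2.127
vertex -3.559 -3.437 -3.949
endloop
endfacet
facet normal -0.553 0.545 0.630
outer loop
vertex -4.567 -2.446 -2.802
vertex -3.67 -2.316 -2.127
vertex -4.258 -1.433 -3.407
endloop
endfacet
facet normal 0.253 0.831 -0.496
outer loop
vertex -3.361 -1.303 -2.731
vertex -2.353 -2.294 -3.878
vertex -4.258 -1.433 -3.407
endloop
endfacet
facet normal -0.554 0.545 0.630
outer loop
vertex -4.258 -1.433 -3.407
vertex -3.67 -2.316 -2.127
vertex -3.361 -1.303 -2.731
endloop
endfacet
facet normal 0.793 0.115 0.598
outer loop
vertex -3.361 -1.303 -2.731
vertex -2.662 -3.307 -3.273
vertex -2.353 -2.294 -3.878
endloop
endfacet
facet normal 0.793 0.115 0.598
outer loop
vertex -3.67 -2.316 -2.127
vertex -2.662 -3.307 -3.273
vertex -3.361 -1.303 -2.731
endloop
endfacet
facet normal -0.363 -0.571 0.737
outer loop
vertex 2.928 -3.125 2.602
vertex 3.323 -3.664 2.379
vertex 3.58 -3.213 2.855
endloop
endfacet
facet normal -0.346 0.115 0.931
outer loop
vertex 2.928 -3.125 2.602
vertex 3.58 -3.213 2.855
vertex 3.35 -2.568 2.69
endloop
endfacet
facet normal -0.739 0.486 0.466
outer loop
vertex 2.928 -3.125 2.602
vertex 3.35 -2.568 2.69
vertex 2.951 -2.62 2.112
endloop
endfacet
facet normal -0.999 0.030 -0.016
outer loop
vertex 2.928 -3.125 2.602
vertex 2.951 -2.62 2.112
vertex 2.934 -3.298 1.919
endloop
endfacet
facet normal -0.766 -0.624 0.151
outer loop
vertex 2.928 -3.125 2.602
vertex 2.934 -3.298 1.919
vertex 3.323 -3.664 2.379
endloop
endfacet
facet normal 0.328 0.342 0.880
outer loop
vertex 3.35 -2.568 2.69
vertex 3.58 -3.213 2.855
vertex 4.006 -2.762 2.521
endloop
endfacet
facet normal 0.302 -0.768 0.565
outer loop
vertex 3.58 -3.213 2.855
vertex 3.323 -3.664 2.379
vertex 3.989 -3.44 2.328
endloop
endfacet
facet normal -0.351 -0.854 -0.383
outer loop
vertex 3.323 -3.664 2.379
vertex 2.934 -3.298 1.919
vertex 3.59 -3.492 1.75
endloop
endfacet
facet normal -0.729 0.204 -0.654
outer loop
vertex 2.934 -3.298 1.919
vertex 2.951 -2.62 2.112
vertex 3.36 -2.847 1.585
endloop
endfacet
facet normal -0.307 0.943 0.127
outer loop
vertex 2.951 -2.62 2.112
vertex 3.35 -2.568 2.69
vertex 3.617 -2.396 2.061
endloop
endfacet
facet normal 0.999 -0.030 0.016
outer loop
vertex 4.012 -2.935 1.838
vertex 4.006 -2.762 2.521
vertex 3.989 -3.44 2.328
endloop
endfacet
facet normal 0.739 -0.486 -0.466
outer loop
vertex 4.012 -2.935 1.838
vertex 3.989 -3.44 2.328
vertex 3.59 -3.492 1.75
endloop
endfacet
facet normal 0.346 -0.115 -0.931
outer loop
vertex 4.012 -2.935 1.838
vertex 3.59 -3.492 1.75
vertex 3.36 -2.847 1.585
endloop
endfacet
facet normal 0.363 0.571 -0.737
outer loop
vertex 4.012 -2.935 1.838
vertex 3.36 -2.847 1.585
vertex 3.617 -2.396 2.061
endloop
endfacet
facet normal 0.766 0.624 -0.151
outer loop
vertex 4.012 -2.935 1.838
vertex 3.617 -2.396 2.061
vertex 4.006 -2.762 2.521
endloop
endfacet
facet normal 0.729 -0.204 0.654
outer loop
vertex 3.989 -3.44 2.328
vertex 4.006 -2.762 2.521
vertex 3.58 -3.213 2.855
endloop
endfacet
facet normal 0.307 -0.943 -0.127
outer loop
vertex 3.59 -3.492 1.75
vertex 3.989 -3.44 2.328
vertex 3.323 -3.664 2.379
endloop
endfacet
facet normal -0.328 -0.342 -0.880
outer loop
vertex 3.36 -2.847 1.585
vertex 3.59 -3.492 1.75
vertex 2.934 -3.298 1.919
endloop
endfacet
facet normal -0.302 0.768 -0.565
outer loop
vertex 3.617 -2.396 2.061
vertex 3.36 -2.847 1.585
vertex 2.951 -2.62 2.112
endloop
endfacet
facet normal 0.351 0.854 0.383
outer loop
vertex 4.006 -2.762 2.521
vertex 3.617 -2.396 2.061
vertex 3.35 -2.568 2.69
endloop
endfacet

endsolid


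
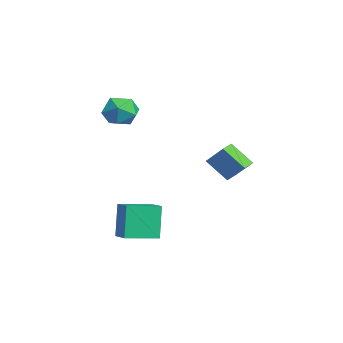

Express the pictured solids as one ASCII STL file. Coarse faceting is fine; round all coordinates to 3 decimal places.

solid 
facet normal 0.412 -0.055 0.910
outer loop
vertex -3.075 -2.558 4.844
vertex -3.353 -3.679 4.902
vertex -2.333 -3.358 4.46
endloop
endfacet
facet normal 0.738 0.439 0.512
outer loop
vertex -3.075 -2.558 4.844
vertex -2.333 -3.358 4.46
vertex -2.495 -2.384 3.859
endloop
endfacet
facet normal 0.250 0.917 0.309
outer loop
vertex -3.075 -2.558 4.844
vertex -2.495 -2.384 3.859
vertex -3.615 -2.102 3.928
endloop
endfacet
facet normal -0.379 0.719 0.582
outer loop
vertex -3.075 -2.558 4.844
vertex -3.615 -2.102 3.928
vertex -4.145 -2.903 4.573
endloop
endfacet
facet normal -0.280 0.119 0.953
outer loop
vertex -3.075 -2.558 4.844
vertex -4.145 -2.903 4.573
vertex -3.353 -3.679 4.902
endloop
endfacet
facet normal 0.990 0.119 -0.074
outer loop
vertex -2.495 -2.384 3.859
vertex -2.333 -3.358 4.46
vertex -2.415 -3.397 3.307
endloop
endfacet
facet normal 0.461 -0.680 0.570
outer loop
vertex -2.333 -3.358 4.46
vertex -3.353 -3.679 4.902
vertex -2.945 -4.198 3.952
endloop
endfacet
facet normal -0.657 -0.400 0.639
outer loop
vertex -3.353 -3.679 4.902
vertex -4.145 -2.903 4.573
vertex -4.065 -3.916 4.021
endloop
endfacet
facet normal -0.819 0.573 0.039
outer loop
vertex -4.145 -2.903 4.573
vertex -3.615 -2.102 3.928
vertex -4.227 -2.942 3.42
endloop
endfacet
facet normal 0.200 0.893 -0.402
outer loop
vertex -3.615 -2.102 3.928
vertex -2.495 -2.384 3.859
vertex -3.207 -2.621 2.978
endloop
endfacet
facet normal 0.379 -0.719 -0.582
outer loop
vertex -3.485 -3.742 3.036
vertex -2.415 -3.397 3.307
vertex -2.945 -4.198 3.952
endloop
endfacet
facet normal -0.250 -0.917 -0.309
outer loop
vertex -3.485 -3.742 3.036
vertex -2.945 -4.198 3.952
vertex -4.065 -3.916 4.021
endloop
endfacet
facet normal -0.738 -0.439 -0.512
outer loop
vertex -3.485 -3.742 3.036
vertex -4.065 -3.916 4.021
vertex -4.227 -2.942 3.42
endloop
endfacet
facet normal -0.412 0.055 -0.910
outer loop
vertex -3.485 -3.742 3.036
vertex -4.227 -2.942 3.42
vertex -3.207 -2.621 2.978
endloop
endfacet
facet normal 0.280 -0.119 -0.953
outer loop
vertex -3.485 -3.742 3.036
vertex -3.207 -2.621 2.978
vertex -2.415 -3.397 3.307
endloop
endfacet
facet normal 0.819 -0.573 -0.039
outer loop
vertex -2.945 -4.198 3.952
vertex -2.415 -3.397 3.307
vertex -2.333 -3.358 4.46
endloop
endfacet
facet normal -0.200 -0.893 0.402
outer loop
vertex -4.065 -3.916 4.021
vertex -2.945 -4.198 3.952
vertex -3.353 -3.679 4.902
endloop
endfacet
facet normal -0.990 -0.119 0.074
outer loop
vertex -4.227 -2.942 3.42
vertex -4.065 -3.916 4.021
vertex -4.145 -2.903 4.573
endloop
endfacet
facet normal -0.461 0.680 -0.570
outer loop
vertex -3.207 -2.621 2.978
vertex -4.227 -2.942 3.42
vertex -3.615 -2.102 3.928
endloop
endfacet
facet normal 0.657 0.400 -0.639
outer loop
vertex -2.415 -3.397 3.307
vertex -3.207 -2.621 2.978
vertex -2.495 -2.384 3.859
endloop
endfacet
facet normal -0.931 -0.268 -0.247
outer loop
vertex 0.177 -3.649 -1.602
vertex -0.286 -1.768 -1.897
vertex 0.777 -3.826 -3.669
endloop
endfacet
facet normal 0.236 -0.960 0.151
outer loop
vertex 2.006 -3.472 -3.343
vertex 0.177 -3.649 -1.602
vertex 0.777 -3.826 -3.669
endloop
endfacet
facet normal -0.931 -0.268 -0.247
outer loop
vertex 0.777 -3.826 -3.669
vertex -0.286 -1.768 -1.897
vertex 0.314 -1.944 -3.965
endloop
endfacet
facet normal 0.278 -0.082 -0.957
outer loop
vertex 0.314 -1.944 -3.965
vertex 2.006 -3.472 -3.343
vertex 0.777 -3.826 -3.669
endloop
endfacet
facet normal -0.277 0.082 0.957
outer loop
vertex 0.177 -3.649 -1.602
vertex 0.943 -1.414 -1.571
vertex -0.286 -1.768 -1.897
endloop
endfacet
facet normal 0.236 -0.960 0.150
outer loop
vertex 1.406 -3.296 -1.275
vertex 0.177 -3.649 -1.602
vertex 2.006 -3.472 -3.343
endloop
endfacet
facet normal -0.278 0.082 0.957
outer loop
vertex 1.406 -3.296 -1.275
vertex 0.943 -1.414 -1.571
vertex 0.177 -3.649 -1.602
endloop
endfacet
facet normal -0.237 0.960 -0.150
outer loop
vertex -0.286 -1.768 -1.897
vertex 0.943 -1.414 -1.571
vertex 0.314 -1.944 -3.965
endloop
endfacet
facet normal 0.278 -0.082 -0.957
outer loop
vertex 1.543 -1.591 -3.638
vertex 2.006 -3.472 -3.343
vertex 0.314 -1.944 -3.965
endloop
endfacet
facet normal -0.236 0.960 -0.151
outer loop
vertex 0.314 -1.944 -3.965
vertex 0.943 -1.414 -1.571
vertex 1.543 -1.591 -3.638
endloop
endfacet
facet normal 0.931 0.268 0.247
outer loop
vertex 1.543 -1.591 -3.638
vertex 1.406 -3.296 -1.275
vertex 2.006 -3.472 -3.343
endloop
endfacet
facet normal 0.931 0.268 0.247
outer loop
vertex 0.943 -1.414 -1.571
vertex 1.406 -3.296 -1.275
vertex 1.543 -1.591 -3.638
endloop
endfacet
facet normal -0.763 0.631 0.136
outer loop
vertex 0.212 2.325 2.48
vertex 0.861 3.366 1.289
vertex -0.63 1.551 1.346
endloop
endfacet
facet normal -0.380 -0.608 0.697
outer loop
vertex 0.019 1.014 1.231
vertex 0.212 2.325 2.48
vertex -0.63 1.551 1.346
endloop
endfacet
facet normal -0.763 0.631 0.136
outer loop
vertex -0.63 1.551 1.346
vertex 0.861 3.366 1.289
vertex 0.019 2.592 0.155
endloop
endfacet
facet normal -0.522 -0.480 -0.705
outer loop
vertex 0.019 2.592 0.155
vertex 0.019 1.014 1.231
vertex -0.63 1.551 1.346
endloop
endfacet
facet normal 0.522 0.480 0.705
outer loop
vertex 0.212 2.325 2.48
vertex 1.51 2.829 1.174
vertex 0.861 3.366 1.289
endloop
endfacet
facet normal -0.380 -0.608 0.697
outer loop
vertex 0.861 1.788 2.365
vertex 0.212 2.325 2.48
vertex 0.019 1.014 1.231
endloop
endfacet
facet normal 0.522 0.480 0.705
outer loop
vertex 0.861 1.788 2.365
vertex 1.51 2.829 1.174
vertex 0.212 2.325 2.48
endloop
endfacet
facet normal 0.380 0.608 -0.697
outer loop
vertex 0.861 3.366 1.289
vertex 1.51 2.829 1.174
vertex 0.019 2.592 0.155
endloop
endfacet
facet normal -0.522 -0.480 -0.705
outer loop
vertex 0.668 2.055 0.04
vertex 0.019 1.014 1.231
vertex 0.019 2.592 0.155
endloop
endfacet
facet normal 0.380 0.608 -0.697
outer loop
vertex 0.019 2.592 0.155
vertex 1.51 2.829 1.174
vertex 0.668 2.055 0.04
endloop
endfacet
facet normal 0.763 -0.631 -0.136
outer loop
vertex 0.668 2.055 0.04
vertex 0.861 1.788 2.365
vertex 0.019 1.014 1.231
endloop
endfacet
facet normal 0.763 -0.631 -0.136
outer loop
vertex 1.51 2.829 1.174
vertex 0.861 1.788 2.365
vertex 0.668 2.055 0.04
endloop
endfacet

endsolid


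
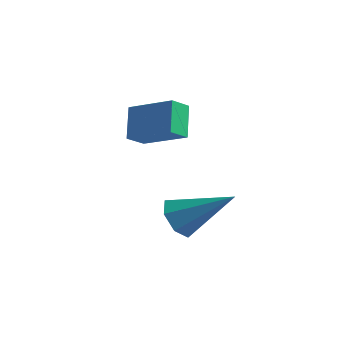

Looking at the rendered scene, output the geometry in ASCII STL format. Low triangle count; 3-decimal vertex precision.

solid 
facet normal -0.781 -0.275 -0.561
outer loop
vertex 3.302 -0.793 -1.246
vertex 2.778 -0.539 -0.641
vertex 3.086 -0.098 -1.286
endloop
endfacet
facet normal 0.775 0.207 -0.597
outer loop
vertex 3.302 -0.793 -1.246
vertex 3.086 -0.098 -1.286
vertex 4.482 0.059 0.581
endloop
endfacet
facet normal -0.782 -0.274 -0.560
outer loop
vertex 3.086 -0.098 -1.286
vertex 2.778 -0.539 -0.641
vertex 2.639 0.266 -0.84
endloop
endfacet
facet normal 0.362 0.866 -0.344
outer loop
vertex 3.086 -0.098 -1.286
vertex 2.639 0.266 -0.84
vertex 4.482 0.059 0.581
endloop
endfacet
facet normal -0.781 -0.274 -0.561
outer loop
vertex 2.639 0.266 -0.84
vertex 2.778 -0.539 -0.641
vertex 2.296 0.024 -0.244
endloop
endfacet
facet normal -0.131 0.943 0.307
outer loop
vertex 2.639 0.266 -0.84
vertex 2.296 0.024 -0.244
vertex 4.482 0.059 0.581
endloop
endfacet
facet normal -0.781 -0.274 -0.561
outer loop
vertex 2.296 0.024 -0.244
vertex 2.778 -0.539 -0.641
vertex 2.316 -0.642 0.053
endloop
endfacet
facet normal -0.332 0.376 0.865
outer loop
vertex 2.296 0.024 -0.244
vertex 2.316 -0.642 0.053
vertex 4.482 0.059 0.581
endloop
endfacet
facet normal -0.781 -0.275 -0.561
outer loop
vertex 2.316 -0.642 0.053
vertex 2.778 -0.539 -0.641
vertex 2.684 -1.229 -0.172
endloop
endfacet
facet normal -0.091 -0.405 0.910
outer loop
vertex 2.316 -0.642 0.053
vertex 2.684 -1.229 -0.172
vertex 4.482 0.059 0.581
endloop
endfacet
facet normal -0.782 -0.274 -0.560
outer loop
vertex 2.684 -1.229 -0.172
vertex 2.778 -0.539 -0.641
vertex 3.122 -1.297 -0.751
endloop
endfacet
facet normal 0.413 -0.814 0.408
outer loop
vertex 2.684 -1.229 -0.172
vertex 3.122 -1.297 -0.751
vertex 4.482 0.059 0.581
endloop
endfacet
facet normal -0.781 -0.273 -0.562
outer loop
vertex 3.122 -1.297 -0.751
vertex 2.778 -0.539 -0.641
vertex 3.302 -0.793 -1.246
endloop
endfacet
facet normal 0.798 -0.543 -0.262
outer loop
vertex 3.122 -1.297 -0.751
vertex 3.302 -0.793 -1.246
vertex 4.482 0.059 0.581
endloop
endfacet
facet normal -0.915 -0.053 -0.401
outer loop
vertex 0.293 0.284 3.284
vertex 0.462 0.978 2.806
vertex 0.759 -0.492 2.324
endloop
endfacet
facet normal -0.197 -0.807 0.557
outer loop
vertex 2.378 -0.398 3.034
vertex 0.293 0.284 3.284
vertex 0.759 -0.492 2.324
endloop
endfacet
facet normal -0.914 -0.053 -0.401
outer loop
vertex 0.759 -0.492 2.324
vertex 0.462 0.978 2.806
vertex 0.929 0.202 1.845
endloop
endfacet
facet normal 0.353 -0.588 -0.727
outer loop
vertex 0.929 0.202 1.845
vertex 2.378 -0.398 3.034
vertex 0.759 -0.492 2.324
endloop
endfacet
facet normal -0.353 0.587 0.728
outer loop
vertex 0.293 0.284 3.284
vertex 2.081 1.072 3.516
vertex 0.462 0.978 2.806
endloop
endfacet
facet normal -0.197 -0.807 0.556
outer loop
vertex 1.911 0.378 3.995
vertex 0.293 0.284 3.284
vertex 2.378 -0.398 3.034
endloop
endfacet
facet normal -0.354 0.588 0.727
outer loop
vertex 1.911 0.378 3.995
vertex 2.081 1.072 3.516
vertex 0.293 0.284 3.284
endloop
endfacet
facet normal 0.197 0.807 -0.556
outer loop
vertex 0.462 0.978 2.806
vertex 2.081 1.072 3.516
vertex 0.929 0.202 1.845
endloop
endfacet
facet normal 0.354 -0.587 -0.728
outer loop
vertex 2.547 0.296 2.556
vertex 2.378 -0.398 3.034
vertex 0.929 0.202 1.845
endloop
endfacet
facet normal 0.198 0.807 -0.556
outer loop
vertex 0.929 0.202 1.845
vertex 2.081 1.072 3.516
vertex 2.547 0.296 2.556
endloop
endfacet
facet normal 0.914 0.054 0.401
outer loop
vertex 2.547 0.296 2.556
vertex 1.911 0.378 3.995
vertex 2.378 -0.398 3.034
endloop
endfacet
facet normal 0.914 0.053 0.401
outer loop
vertex 2.081 1.072 3.516
vertex 1.911 0.378 3.995
vertex 2.547 0.296 2.556
endloop
endfacet

endsolid


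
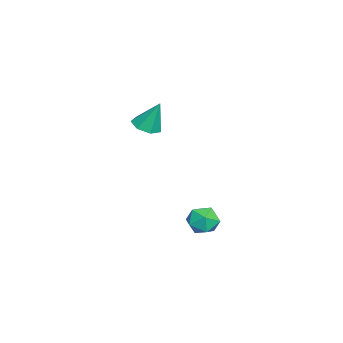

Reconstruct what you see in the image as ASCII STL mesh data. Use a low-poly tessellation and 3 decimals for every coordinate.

solid 
facet normal -0.067 -0.395 -0.916
outer loop
vertex -0.187 -3.255 3.262
vertex -0.874 -2.92 3.168
vertex -0.177 -2.642 2.997
endloop
endfacet
facet normal 0.943 0.119 0.310
outer loop
vertex -0.187 -3.255 3.262
vertex -0.177 -2.642 2.997
vertex -0.766 -2.28 4.652
endloop
endfacet
facet normal -0.067 -0.396 -0.916
outer loop
vertex -0.177 -2.642 2.997
vertex -0.874 -2.92 3.168
vertex -0.692 -2.238 2.86
endloop
endfacet
facet normal 0.609 0.792 0.044
outer loop
vertex -0.177 -2.642 2.997
vertex -0.692 -2.238 2.86
vertex -0.766 -2.28 4.652
endloop
endfacet
facet normal -0.066 -0.396 -0.916
outer loop
vertex -0.692 -2.238 2.86
vertex -0.874 -2.92 3.168
vertex -1.344 -2.349 2.955
endloop
endfacet
facet normal -0.166 0.986 0.016
outer loop
vertex -0.692 -2.238 2.86
vertex -1.344 -2.349 2.955
vertex -0.766 -2.28 4.652
endloop
endfacet
facet normal -0.066 -0.396 -0.916
outer loop
vertex -1.344 -2.349 2.955
vertex -0.874 -2.92 3.168
vertex -1.642 -2.889 3.21
endloop
endfacet
facet normal -0.794 0.555 0.248
outer loop
vertex -1.344 -2.349 2.955
vertex -1.642 -2.889 3.21
vertex -0.766 -2.28 4.652
endloop
endfacet
facet normal -0.066 -0.396 -0.916
outer loop
vertex -1.642 -2.889 3.21
vertex -0.874 -2.92 3.168
vertex -1.362 -3.453 3.434
endloop
endfacet
facet normal -0.806 -0.176 0.564
outer loop
vertex -1.642 -2.889 3.21
vertex -1.362 -3.453 3.434
vertex -0.766 -2.28 4.652
endloop
endfacet
facet normal -0.067 -0.396 -0.916
outer loop
vertex -1.362 -3.453 3.434
vertex -0.874 -2.92 3.168
vertex -0.714 -3.616 3.457
endloop
endfacet
facet normal -0.191 -0.658 0.728
outer loop
vertex -1.362 -3.453 3.434
vertex -0.714 -3.616 3.457
vertex -0.766 -2.28 4.652
endloop
endfacet
facet normal -0.068 -0.396 -0.916
outer loop
vertex -0.714 -3.616 3.457
vertex -0.874 -2.92 3.168
vertex -0.187 -3.255 3.262
endloop
endfacet
facet normal 0.588 -0.526 0.614
outer loop
vertex -0.714 -3.616 3.457
vertex -0.187 -3.255 3.262
vertex -0.766 -2.28 4.652
endloop
endfacet
facet normal 0.301 0.652 0.696
outer loop
vertex 0.539 0.616 -2.096
vertex 0.106 0.156 -1.478
vertex 0.948 -0.036 -1.662
endloop
endfacet
facet normal 0.780 0.602 0.169
outer loop
vertex 0.539 0.616 -2.096
vertex 0.948 -0.036 -1.662
vertex 1.065 0.057 -2.533
endloop
endfacet
facet normal 0.454 0.773 -0.443
outer loop
vertex 0.539 0.616 -2.096
vertex 1.065 0.057 -2.533
vertex 0.295 0.306 -2.887
endloop
endfacet
facet normal -0.226 0.929 -0.294
outer loop
vertex 0.539 0.616 -2.096
vertex 0.295 0.306 -2.887
vertex -0.298 0.368 -2.235
endloop
endfacet
facet normal -0.321 0.854 0.410
outer loop
vertex 0.539 0.616 -2.096
vertex -0.298 0.368 -2.235
vertex 0.106 0.156 -1.478
endloop
endfacet
facet normal 0.989 -0.078 0.125
outer loop
vertex 1.065 0.057 -2.533
vertex 0.948 -0.036 -1.662
vertex 0.958 -0.748 -2.185
endloop
endfacet
facet normal 0.214 0.002 0.977
outer loop
vertex 0.948 -0.036 -1.662
vertex 0.106 0.156 -1.478
vertex 0.365 -0.686 -1.533
endloop
endfacet
facet normal -0.792 0.328 0.515
outer loop
vertex 0.106 0.156 -1.478
vertex -0.298 0.368 -2.235
vertex -0.405 -0.437 -1.887
endloop
endfacet
facet normal -0.639 0.449 -0.624
outer loop
vertex -0.298 0.368 -2.235
vertex 0.295 0.306 -2.887
vertex -0.288 -0.344 -2.758
endloop
endfacet
facet normal 0.462 0.198 -0.865
outer loop
vertex 0.295 0.306 -2.887
vertex 1.065 0.057 -2.533
vertex 0.554 -0.536 -2.942
endloop
endfacet
facet normal 0.226 -0.929 0.294
outer loop
vertex 0.121 -0.996 -2.324
vertex 0.958 -0.748 -2.185
vertex 0.365 -0.686 -1.533
endloop
endfacet
facet normal -0.454 -0.773 0.443
outer loop
vertex 0.121 -0.996 -2.324
vertex 0.365 -0.686 -1.533
vertex -0.405 -0.437 -1.887
endloop
endfacet
facet normal -0.780 -0.602 -0.169
outer loop
vertex 0.121 -0.996 -2.324
vertex -0.405 -0.437 -1.887
vertex -0.288 -0.344 -2.758
endloop
endfacet
facet normal -0.301 -0.652 -0.696
outer loop
vertex 0.121 -0.996 -2.324
vertex -0.288 -0.344 -2.758
vertex 0.554 -0.536 -2.942
endloop
endfacet
facet normal 0.321 -0.854 -0.410
outer loop
vertex 0.121 -0.996 -2.324
vertex 0.554 -0.536 -2.942
vertex 0.958 -0.748 -2.185
endloop
endfacet
facet normal 0.639 -0.449 0.624
outer loop
vertex 0.365 -0.686 -1.533
vertex 0.958 -0.748 -2.185
vertex 0.948 -0.036 -1.662
endloop
endfacet
facet normal -0.462 -0.198 0.865
outer loop
vertex -0.405 -0.437 -1.887
vertex 0.365 -0.686 -1.533
vertex 0.106 0.156 -1.478
endloop
endfacet
facet normal -0.989 0.078 -0.125
outer loop
vertex -0.288 -0.344 -2.758
vertex -0.405 -0.437 -1.887
vertex -0.298 0.368 -2.235
endloop
endfacet
facet normal -0.214 -0.002 -0.977
outer loop
vertex 0.554 -0.536 -2.942
vertex -0.288 -0.344 -2.758
vertex 0.295 0.306 -2.887
endloop
endfacet
facet normal 0.792 -0.328 -0.515
outer loop
vertex 0.958 -0.748 -2.185
vertex 0.554 -0.536 -2.942
vertex 1.065 0.057 -2.533
endloop
endfacet

endsolid
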